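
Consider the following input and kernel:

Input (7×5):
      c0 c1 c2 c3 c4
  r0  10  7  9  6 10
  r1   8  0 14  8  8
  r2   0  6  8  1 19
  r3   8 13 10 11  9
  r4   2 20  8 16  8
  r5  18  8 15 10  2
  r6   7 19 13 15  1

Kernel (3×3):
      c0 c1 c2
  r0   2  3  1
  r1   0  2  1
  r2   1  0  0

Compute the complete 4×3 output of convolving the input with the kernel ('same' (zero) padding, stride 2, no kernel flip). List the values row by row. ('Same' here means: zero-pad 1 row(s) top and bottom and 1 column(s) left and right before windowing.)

Output[0,0]: The receptive field on the zero-padded input at this output position is [0 0 0 / 0 10 7 / 0 8 0]. Elementwise product with the kernel and sum: 0·2 + 0·3 + 0·1 + 10·2 + 7·1 + 0·1.
Output[0,1]: The receptive field on the zero-padded input at this output position is [0 0 0 / 7 9 6 / 0 14 8]. Elementwise product with the kernel and sum: 0·2 + 0·3 + 0·1 + 9·2 + 6·1 + 0·1.

27 24 28
30 80 89
61 107 75
95 112 28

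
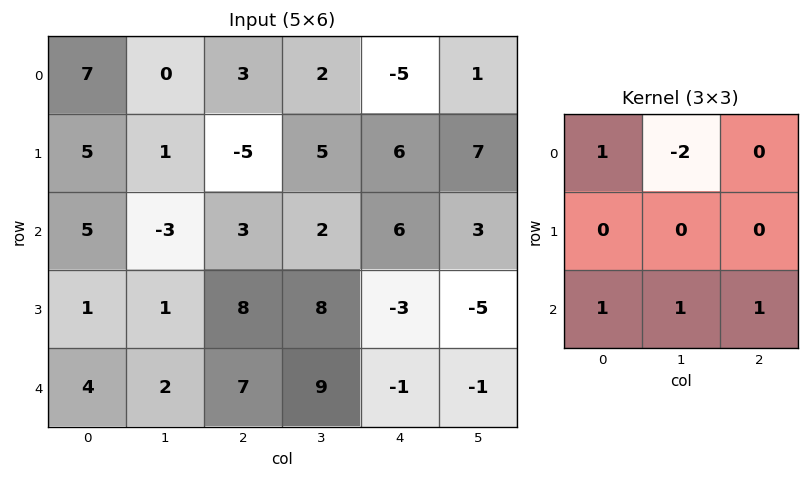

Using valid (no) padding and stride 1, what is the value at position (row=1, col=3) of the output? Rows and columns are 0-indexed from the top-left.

The receptive field on the input at this output position is [5 6 7 / 2 6 3 / 8 -3 -5]. Elementwise product with the kernel and sum: 5·1 + 6·-2 + 8·1 + -3·1 + -5·1.

-7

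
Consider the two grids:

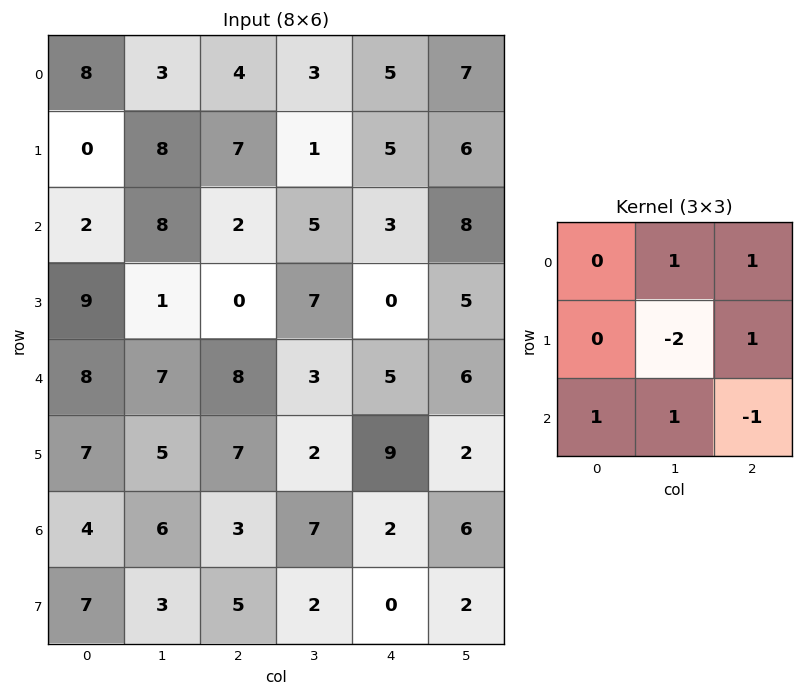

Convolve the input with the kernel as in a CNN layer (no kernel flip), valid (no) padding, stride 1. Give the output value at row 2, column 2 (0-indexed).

The receptive field on the input at this output position is [2 5 3 / 0 7 0 / 8 3 5]. Elementwise product with the kernel and sum: 5·1 + 3·1 + 7·-2 + 0·1 + 8·1 + 3·1 + 5·-1.

0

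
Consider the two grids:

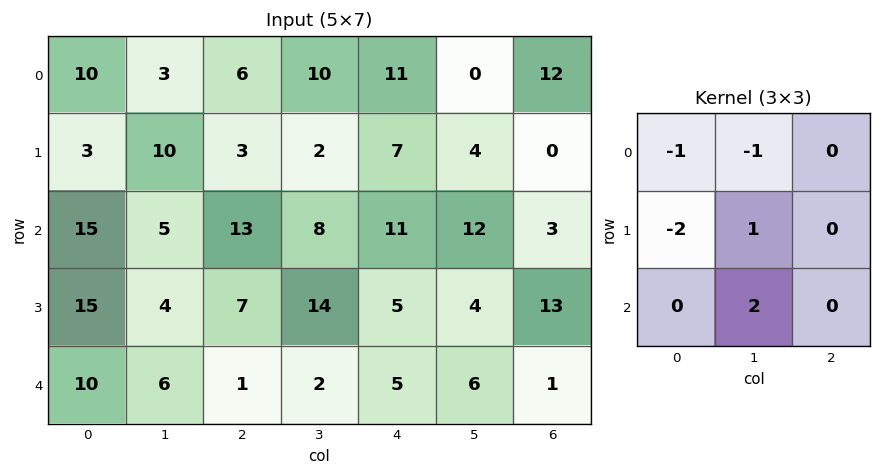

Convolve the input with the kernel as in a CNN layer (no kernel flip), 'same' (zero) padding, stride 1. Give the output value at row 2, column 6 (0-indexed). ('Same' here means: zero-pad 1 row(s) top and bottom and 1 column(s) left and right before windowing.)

The receptive field on the zero-padded input at this output position is [4 0 0 / 12 3 0 / 4 13 0]. Elementwise product with the kernel and sum: 4·-1 + 0·-1 + 12·-2 + 3·1 + 13·2.

1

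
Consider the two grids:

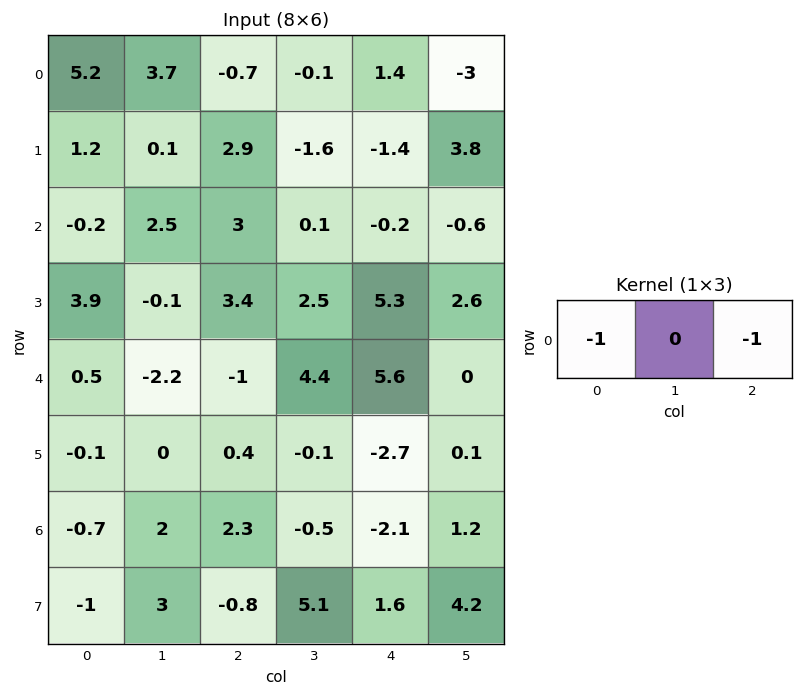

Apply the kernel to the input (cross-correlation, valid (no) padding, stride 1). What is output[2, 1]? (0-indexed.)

-2.6

The receptive field on the input at this output position is [2.5 3 0.1]. Elementwise product with the kernel and sum: 2.5·-1 + 0.1·-1.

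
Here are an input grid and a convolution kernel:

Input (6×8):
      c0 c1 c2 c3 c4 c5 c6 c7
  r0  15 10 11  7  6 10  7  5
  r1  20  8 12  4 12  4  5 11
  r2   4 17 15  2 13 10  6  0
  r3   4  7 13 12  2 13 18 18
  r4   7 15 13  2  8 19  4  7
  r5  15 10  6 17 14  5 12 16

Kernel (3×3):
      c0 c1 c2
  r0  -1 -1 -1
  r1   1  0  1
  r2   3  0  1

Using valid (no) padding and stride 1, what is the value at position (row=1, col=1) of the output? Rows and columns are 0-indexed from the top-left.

28

The receptive field on the input at this output position is [8 12 4 / 17 15 2 / 7 13 12]. Elementwise product with the kernel and sum: 8·-1 + 12·-1 + 4·-1 + 17·1 + 2·1 + 7·3 + 12·1.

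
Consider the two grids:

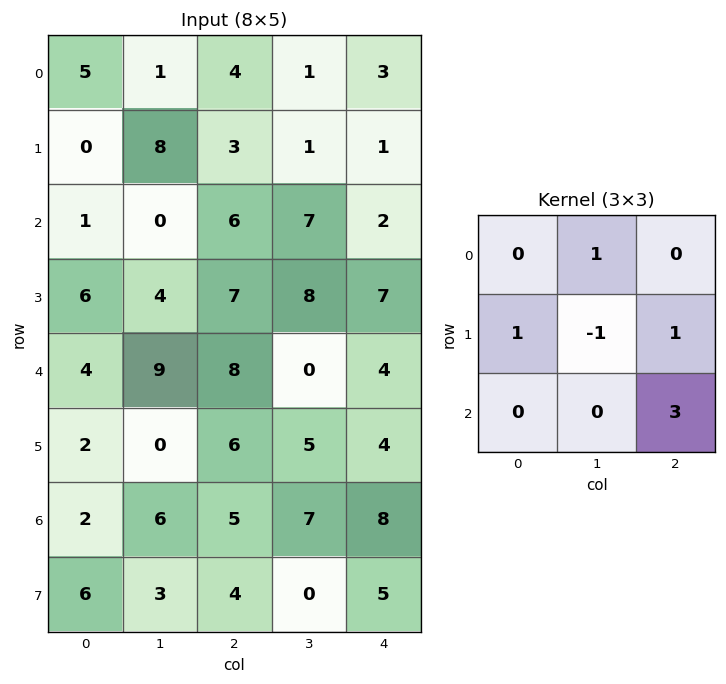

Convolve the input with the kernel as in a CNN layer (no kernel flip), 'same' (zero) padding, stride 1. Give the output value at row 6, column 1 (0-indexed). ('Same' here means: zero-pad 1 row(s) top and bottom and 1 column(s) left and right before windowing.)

13

The receptive field on the zero-padded input at this output position is [2 0 6 / 2 6 5 / 6 3 4]. Elementwise product with the kernel and sum: 0·1 + 2·1 + 6·-1 + 5·1 + 4·3.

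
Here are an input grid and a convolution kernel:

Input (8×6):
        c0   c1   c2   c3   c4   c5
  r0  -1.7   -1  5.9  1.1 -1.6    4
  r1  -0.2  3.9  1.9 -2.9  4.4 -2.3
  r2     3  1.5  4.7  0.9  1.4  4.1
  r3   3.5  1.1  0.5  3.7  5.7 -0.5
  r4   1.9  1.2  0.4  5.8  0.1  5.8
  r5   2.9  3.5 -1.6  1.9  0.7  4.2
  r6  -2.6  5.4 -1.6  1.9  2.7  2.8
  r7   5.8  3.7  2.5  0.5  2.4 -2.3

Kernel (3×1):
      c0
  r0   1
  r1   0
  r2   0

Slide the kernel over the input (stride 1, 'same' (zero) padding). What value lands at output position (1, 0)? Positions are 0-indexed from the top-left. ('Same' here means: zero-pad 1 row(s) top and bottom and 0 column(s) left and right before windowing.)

-1.7

The receptive field on the zero-padded input at this output position is [-1.7 / -0.2 / 3]. Elementwise product with the kernel and sum: -1.7·1.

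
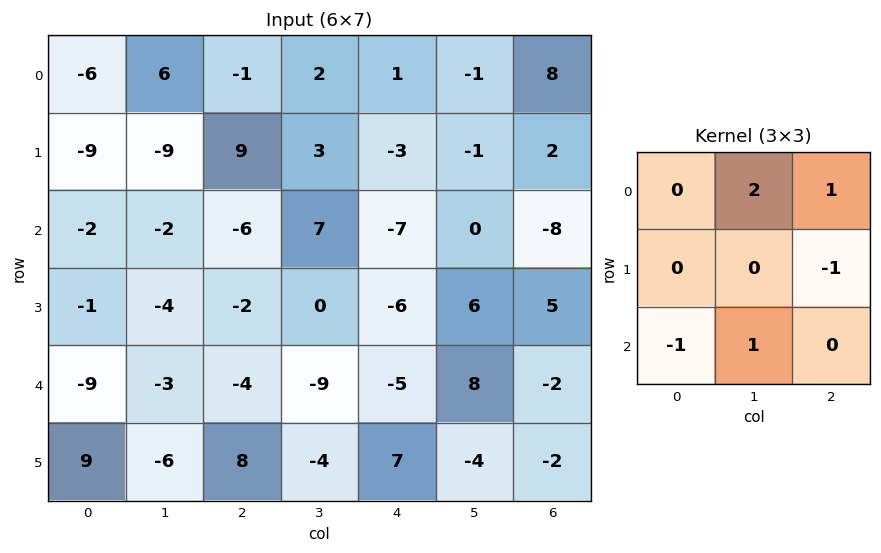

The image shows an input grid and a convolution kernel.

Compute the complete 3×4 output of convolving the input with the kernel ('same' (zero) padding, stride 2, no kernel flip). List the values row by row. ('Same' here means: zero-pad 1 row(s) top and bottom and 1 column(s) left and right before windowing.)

Output[0,0]: The receptive field on the zero-padded input at this output position is [0 0 0 / 0 -6 6 / 0 -9 -9]. Elementwise product with the kernel and sum: 0·2 + 0·1 + 6·-1 + 0·-1 + -9·1.
Output[0,1]: The receptive field on the zero-padded input at this output position is [0 0 0 / 6 -1 2 / -9 9 3]. Elementwise product with the kernel and sum: 0·2 + 0·1 + 2·-1 + -9·-1 + 9·1.

-15 16 -5 3
-26 16 -13 3
6 19 -3 12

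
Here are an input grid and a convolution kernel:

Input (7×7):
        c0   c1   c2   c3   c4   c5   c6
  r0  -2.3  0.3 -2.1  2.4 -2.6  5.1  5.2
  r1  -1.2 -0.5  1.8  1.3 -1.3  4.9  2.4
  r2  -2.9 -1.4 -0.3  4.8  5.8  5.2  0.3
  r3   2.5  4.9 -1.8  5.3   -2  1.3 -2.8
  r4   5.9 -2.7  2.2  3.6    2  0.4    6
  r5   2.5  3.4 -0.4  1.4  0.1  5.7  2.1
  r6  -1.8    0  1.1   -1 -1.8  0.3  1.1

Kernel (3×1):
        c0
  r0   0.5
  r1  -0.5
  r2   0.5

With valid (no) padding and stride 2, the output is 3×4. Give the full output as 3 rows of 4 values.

-2 -2.1 2.25 1.55
0.25 1.85 4.9 4.55
0.8 1.85 0.05 2.5

Output[0,0]: The receptive field on the input at this output position is [-2.3 / -1.2 / -2.9]. Elementwise product with the kernel and sum: -2.3·0.5 + -1.2·-0.5 + -2.9·0.5.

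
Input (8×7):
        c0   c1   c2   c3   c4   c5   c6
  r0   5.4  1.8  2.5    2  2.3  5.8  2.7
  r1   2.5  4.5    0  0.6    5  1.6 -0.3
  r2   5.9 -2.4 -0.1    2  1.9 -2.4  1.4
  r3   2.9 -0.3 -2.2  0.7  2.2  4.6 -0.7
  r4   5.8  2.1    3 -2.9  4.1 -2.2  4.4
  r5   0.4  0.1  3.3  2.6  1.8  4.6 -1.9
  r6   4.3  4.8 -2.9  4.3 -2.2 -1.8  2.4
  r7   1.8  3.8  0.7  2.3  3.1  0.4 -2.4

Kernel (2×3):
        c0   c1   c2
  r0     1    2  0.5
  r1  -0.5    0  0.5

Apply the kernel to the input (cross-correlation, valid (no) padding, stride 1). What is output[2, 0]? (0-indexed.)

-1.5

The receptive field on the input at this output position is [5.9 -2.4 -0.1 / 2.9 -0.3 -2.2]. Elementwise product with the kernel and sum: 5.9·1 + -2.4·2 + -0.1·0.5 + 2.9·-0.5 + -2.2·0.5.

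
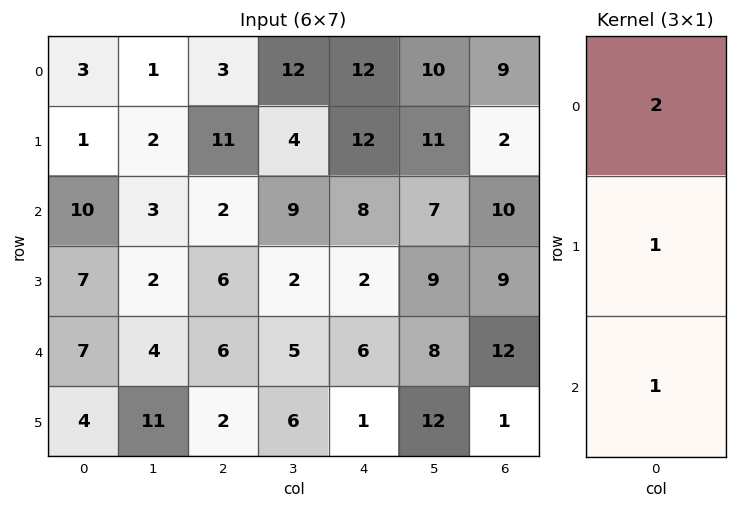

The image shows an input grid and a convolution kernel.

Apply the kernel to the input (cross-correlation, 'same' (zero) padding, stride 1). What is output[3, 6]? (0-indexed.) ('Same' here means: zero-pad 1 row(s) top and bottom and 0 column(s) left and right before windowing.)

41

The receptive field on the zero-padded input at this output position is [10 / 9 / 12]. Elementwise product with the kernel and sum: 10·2 + 9·1 + 12·1.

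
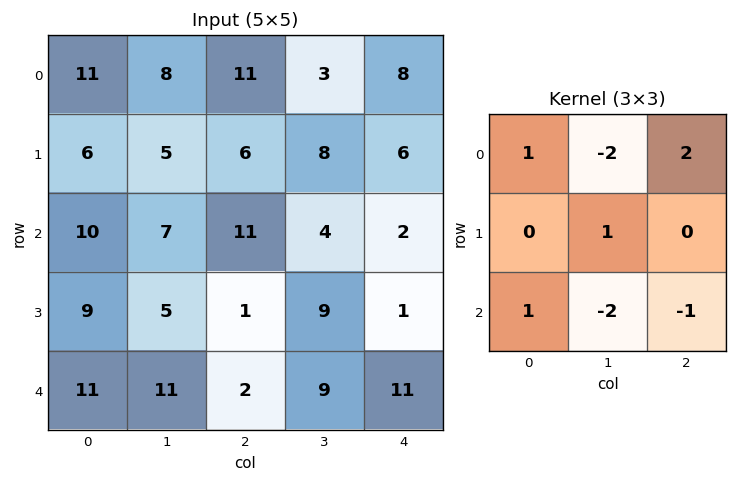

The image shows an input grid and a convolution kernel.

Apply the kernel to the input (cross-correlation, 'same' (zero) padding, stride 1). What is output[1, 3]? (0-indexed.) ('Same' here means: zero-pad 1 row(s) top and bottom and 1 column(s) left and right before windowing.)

30

The receptive field on the zero-padded input at this output position is [11 3 8 / 6 8 6 / 11 4 2]. Elementwise product with the kernel and sum: 11·1 + 3·-2 + 8·2 + 8·1 + 11·1 + 4·-2 + 2·-1.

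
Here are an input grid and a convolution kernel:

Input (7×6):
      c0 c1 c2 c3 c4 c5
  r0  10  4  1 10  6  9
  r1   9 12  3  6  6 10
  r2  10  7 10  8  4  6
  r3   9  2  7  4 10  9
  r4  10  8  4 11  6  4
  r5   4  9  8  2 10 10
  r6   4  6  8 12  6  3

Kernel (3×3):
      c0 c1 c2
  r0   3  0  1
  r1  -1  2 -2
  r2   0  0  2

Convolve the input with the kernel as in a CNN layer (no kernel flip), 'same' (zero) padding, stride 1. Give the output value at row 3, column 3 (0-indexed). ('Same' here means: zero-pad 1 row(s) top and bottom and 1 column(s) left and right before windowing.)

The receptive field on the zero-padded input at this output position is [10 8 4 / 7 4 10 / 4 11 6]. Elementwise product with the kernel and sum: 10·3 + 4·1 + 7·-1 + 4·2 + 10·-2 + 6·2.

27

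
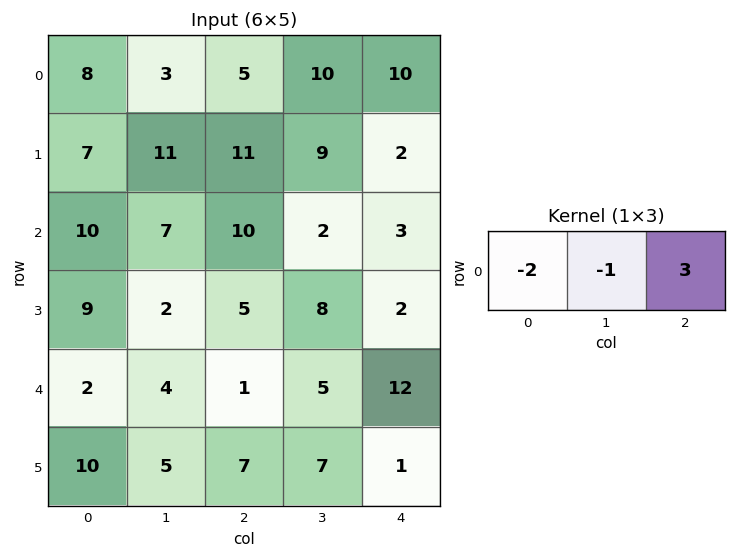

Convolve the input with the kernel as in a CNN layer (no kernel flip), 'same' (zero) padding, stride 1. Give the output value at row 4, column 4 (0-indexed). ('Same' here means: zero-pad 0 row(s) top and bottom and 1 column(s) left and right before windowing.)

The receptive field on the zero-padded input at this output position is [5 12 0]. Elementwise product with the kernel and sum: 5·-2 + 12·-1 + 0·3.

-22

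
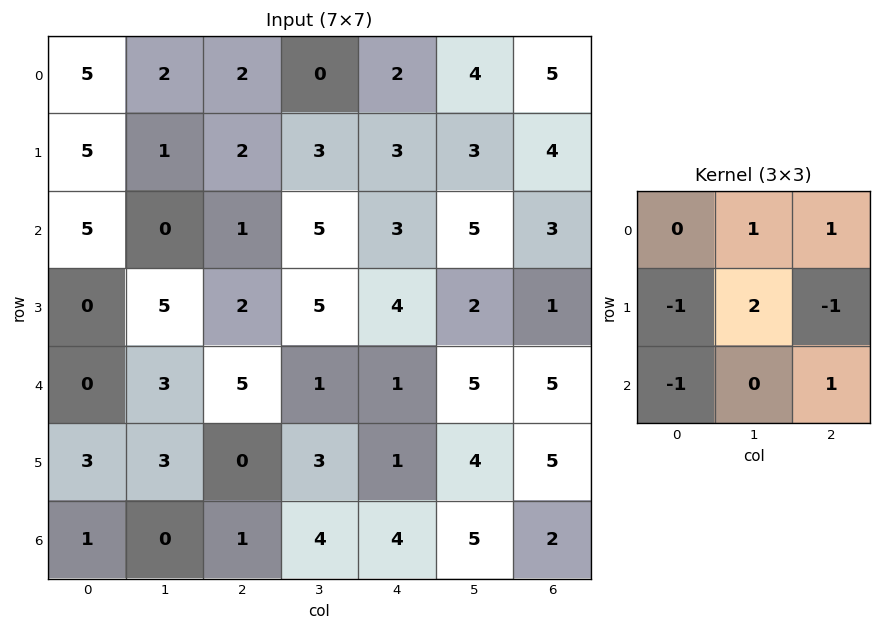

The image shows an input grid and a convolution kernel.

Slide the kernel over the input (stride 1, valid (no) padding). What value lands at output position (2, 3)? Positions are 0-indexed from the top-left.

The receptive field on the input at this output position is [5 3 5 / 5 4 2 / 1 1 5]. Elementwise product with the kernel and sum: 3·1 + 5·1 + 5·-1 + 4·2 + 2·-1 + 1·-1 + 5·1.

13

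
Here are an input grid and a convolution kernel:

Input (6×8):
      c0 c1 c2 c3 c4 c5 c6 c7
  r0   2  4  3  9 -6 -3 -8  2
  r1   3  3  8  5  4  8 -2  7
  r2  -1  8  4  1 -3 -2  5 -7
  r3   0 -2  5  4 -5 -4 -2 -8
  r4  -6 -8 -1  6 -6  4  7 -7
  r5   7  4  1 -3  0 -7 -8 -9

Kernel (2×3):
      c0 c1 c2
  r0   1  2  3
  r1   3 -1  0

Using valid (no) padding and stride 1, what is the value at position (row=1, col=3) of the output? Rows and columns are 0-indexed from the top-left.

The receptive field on the input at this output position is [5 4 8 / 1 -3 -2]. Elementwise product with the kernel and sum: 5·1 + 4·2 + 8·3 + 1·3 + -3·-1.

43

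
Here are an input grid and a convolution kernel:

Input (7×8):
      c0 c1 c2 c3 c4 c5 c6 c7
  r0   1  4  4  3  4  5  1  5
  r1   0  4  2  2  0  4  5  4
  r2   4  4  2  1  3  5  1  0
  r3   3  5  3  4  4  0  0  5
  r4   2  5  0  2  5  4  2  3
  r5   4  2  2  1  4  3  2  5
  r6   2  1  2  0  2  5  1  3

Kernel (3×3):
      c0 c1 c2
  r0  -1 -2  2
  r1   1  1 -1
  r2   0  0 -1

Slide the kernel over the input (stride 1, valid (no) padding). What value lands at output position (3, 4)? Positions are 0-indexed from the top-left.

1

The receptive field on the input at this output position is [4 0 0 / 5 4 2 / 4 3 2]. Elementwise product with the kernel and sum: 4·-1 + 0·-2 + 0·2 + 5·1 + 4·1 + 2·-1 + 2·-1.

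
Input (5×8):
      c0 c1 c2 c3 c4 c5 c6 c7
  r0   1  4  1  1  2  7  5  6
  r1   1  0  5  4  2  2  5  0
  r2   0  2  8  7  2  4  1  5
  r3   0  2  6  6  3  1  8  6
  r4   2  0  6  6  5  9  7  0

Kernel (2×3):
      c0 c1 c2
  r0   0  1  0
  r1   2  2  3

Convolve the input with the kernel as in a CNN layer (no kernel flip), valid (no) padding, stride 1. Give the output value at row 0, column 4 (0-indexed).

The receptive field on the input at this output position is [2 7 5 / 2 2 5]. Elementwise product with the kernel and sum: 7·1 + 2·2 + 2·2 + 5·3.

30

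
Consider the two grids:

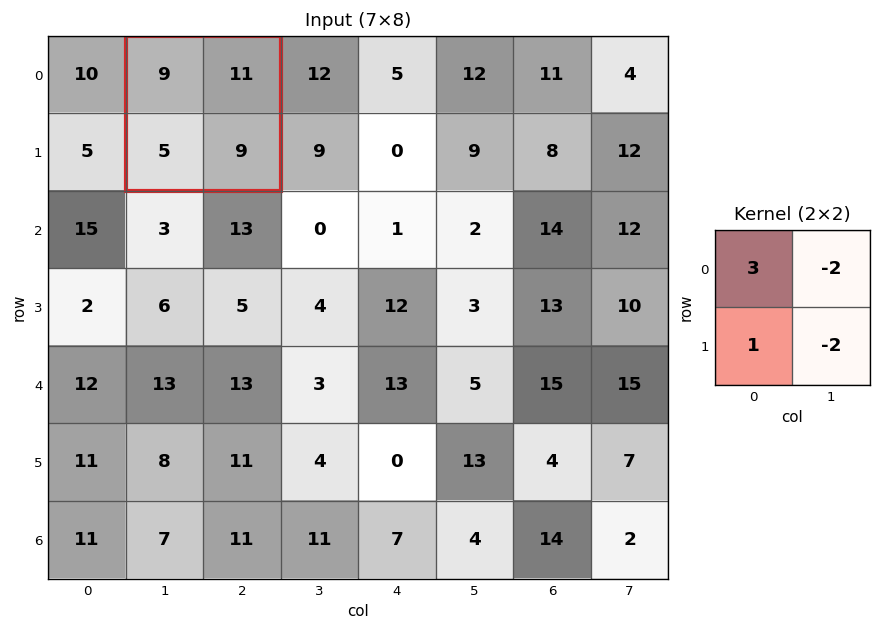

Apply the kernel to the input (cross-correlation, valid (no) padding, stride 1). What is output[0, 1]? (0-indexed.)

-8

The receptive field on the input at this output position is [9 11 / 5 9]. Elementwise product with the kernel and sum: 9·3 + 11·-2 + 5·1 + 9·-2.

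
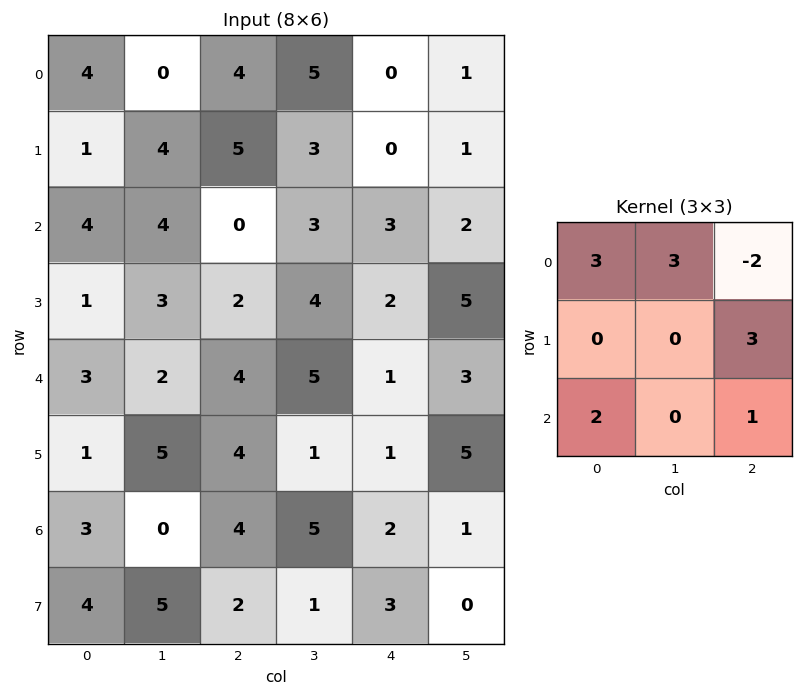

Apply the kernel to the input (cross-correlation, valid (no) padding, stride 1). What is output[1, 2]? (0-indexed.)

39

The receptive field on the input at this output position is [5 3 0 / 0 3 3 / 2 4 2]. Elementwise product with the kernel and sum: 5·3 + 3·3 + 0·-2 + 3·3 + 2·2 + 2·1.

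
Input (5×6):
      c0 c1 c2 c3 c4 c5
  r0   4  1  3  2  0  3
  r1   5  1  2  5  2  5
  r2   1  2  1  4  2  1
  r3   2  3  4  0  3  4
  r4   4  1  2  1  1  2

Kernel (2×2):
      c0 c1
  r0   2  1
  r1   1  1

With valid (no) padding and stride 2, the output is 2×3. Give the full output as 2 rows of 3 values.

15 15 10
9 10 12

Output[0,0]: The receptive field on the input at this output position is [4 1 / 5 1]. Elementwise product with the kernel and sum: 4·2 + 1·1 + 5·1 + 1·1.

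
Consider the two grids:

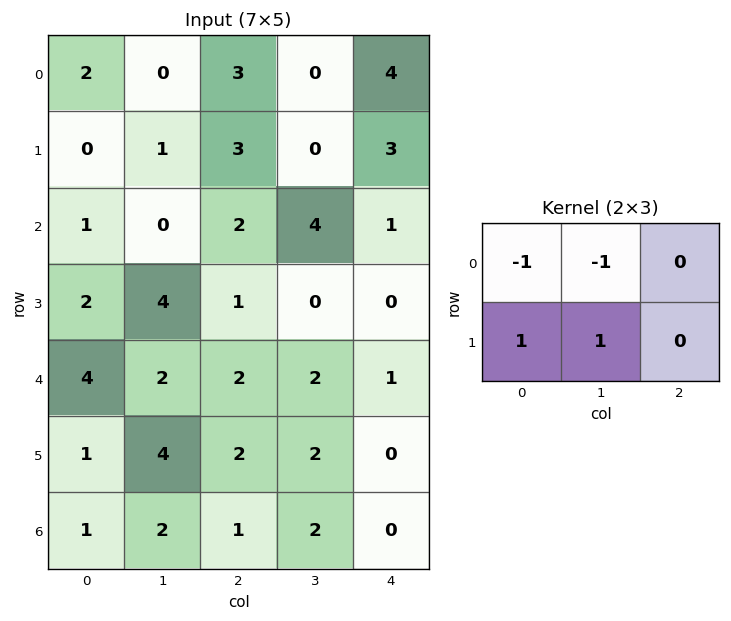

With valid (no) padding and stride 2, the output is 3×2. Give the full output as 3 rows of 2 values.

-1 0
5 -5
-1 0

Output[0,0]: The receptive field on the input at this output position is [2 0 3 / 0 1 3]. Elementwise product with the kernel and sum: 2·-1 + 0·-1 + 0·1 + 1·1.
Output[0,1]: The receptive field on the input at this output position is [3 0 4 / 3 0 3]. Elementwise product with the kernel and sum: 3·-1 + 0·-1 + 3·1 + 0·1.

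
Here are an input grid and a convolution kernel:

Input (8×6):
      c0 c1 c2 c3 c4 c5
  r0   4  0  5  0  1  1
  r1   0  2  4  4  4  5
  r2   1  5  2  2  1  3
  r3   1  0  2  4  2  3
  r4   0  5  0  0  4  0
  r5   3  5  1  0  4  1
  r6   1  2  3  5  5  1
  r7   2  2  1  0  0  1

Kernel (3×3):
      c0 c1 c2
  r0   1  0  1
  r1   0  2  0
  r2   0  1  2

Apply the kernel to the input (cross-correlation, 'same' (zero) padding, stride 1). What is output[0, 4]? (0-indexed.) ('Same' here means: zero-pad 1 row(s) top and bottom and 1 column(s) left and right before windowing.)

The receptive field on the zero-padded input at this output position is [0 0 0 / 0 1 1 / 4 4 5]. Elementwise product with the kernel and sum: 0·1 + 0·1 + 1·2 + 4·1 + 5·2.

16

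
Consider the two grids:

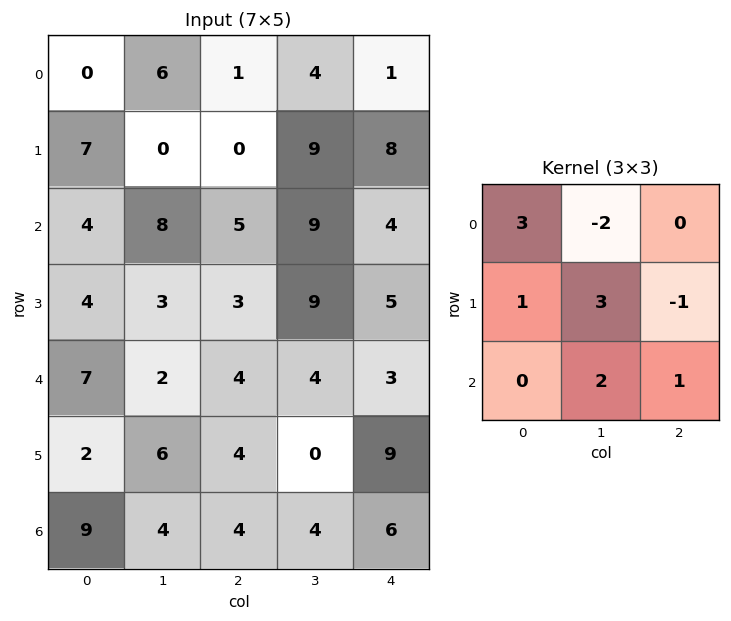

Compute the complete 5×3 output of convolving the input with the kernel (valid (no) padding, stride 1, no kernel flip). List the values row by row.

Output[0,0]: The receptive field on the input at this output position is [0 6 1 / 7 0 0 / 4 8 5]. Elementwise product with the kernel and sum: 0·3 + 6·-2 + 7·1 + 0·3 + 0·-1 + 8·2 + 5·1.
Output[0,1]: The receptive field on the input at this output position is [6 1 4 / 0 0 9 / 8 5 9]. Elementwise product with the kernel and sum: 6·3 + 1·-2 + 0·1 + 0·3 + 9·-1 + 5·2 + 9·1.

16 26 36
53 29 33
14 29 33
31 21 13
45 28 13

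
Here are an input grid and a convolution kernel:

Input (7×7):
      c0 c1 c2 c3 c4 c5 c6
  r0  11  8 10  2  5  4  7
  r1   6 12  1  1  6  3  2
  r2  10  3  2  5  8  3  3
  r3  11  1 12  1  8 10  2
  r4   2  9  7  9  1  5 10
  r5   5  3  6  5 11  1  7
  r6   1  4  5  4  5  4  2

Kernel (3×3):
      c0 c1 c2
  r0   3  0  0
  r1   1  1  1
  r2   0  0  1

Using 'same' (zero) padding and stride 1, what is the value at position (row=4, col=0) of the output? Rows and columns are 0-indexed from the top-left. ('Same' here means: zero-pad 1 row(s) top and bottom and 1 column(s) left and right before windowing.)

14

The receptive field on the zero-padded input at this output position is [0 11 1 / 0 2 9 / 0 5 3]. Elementwise product with the kernel and sum: 0·3 + 0·1 + 2·1 + 9·1 + 3·1.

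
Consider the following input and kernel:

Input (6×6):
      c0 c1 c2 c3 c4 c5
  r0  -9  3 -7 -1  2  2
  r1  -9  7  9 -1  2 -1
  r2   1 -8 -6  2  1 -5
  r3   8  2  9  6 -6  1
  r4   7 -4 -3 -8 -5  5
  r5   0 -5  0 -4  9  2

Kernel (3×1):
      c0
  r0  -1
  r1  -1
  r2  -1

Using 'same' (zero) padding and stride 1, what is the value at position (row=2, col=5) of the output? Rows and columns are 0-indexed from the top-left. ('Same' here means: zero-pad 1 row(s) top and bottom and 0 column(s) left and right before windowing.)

The receptive field on the zero-padded input at this output position is [-1 / -5 / 1]. Elementwise product with the kernel and sum: -1·-1 + -5·-1 + 1·-1.

5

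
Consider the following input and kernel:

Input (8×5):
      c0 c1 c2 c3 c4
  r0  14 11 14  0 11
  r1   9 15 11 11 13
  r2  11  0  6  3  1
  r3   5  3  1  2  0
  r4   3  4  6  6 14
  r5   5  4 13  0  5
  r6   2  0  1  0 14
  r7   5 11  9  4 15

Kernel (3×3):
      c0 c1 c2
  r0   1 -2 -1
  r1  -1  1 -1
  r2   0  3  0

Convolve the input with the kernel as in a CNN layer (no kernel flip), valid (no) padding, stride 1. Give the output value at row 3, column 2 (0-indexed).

-17

The receptive field on the input at this output position is [1 2 0 / 6 6 14 / 13 0 5]. Elementwise product with the kernel and sum: 1·1 + 2·-2 + 0·-1 + 6·-1 + 6·1 + 14·-1 + 0·3.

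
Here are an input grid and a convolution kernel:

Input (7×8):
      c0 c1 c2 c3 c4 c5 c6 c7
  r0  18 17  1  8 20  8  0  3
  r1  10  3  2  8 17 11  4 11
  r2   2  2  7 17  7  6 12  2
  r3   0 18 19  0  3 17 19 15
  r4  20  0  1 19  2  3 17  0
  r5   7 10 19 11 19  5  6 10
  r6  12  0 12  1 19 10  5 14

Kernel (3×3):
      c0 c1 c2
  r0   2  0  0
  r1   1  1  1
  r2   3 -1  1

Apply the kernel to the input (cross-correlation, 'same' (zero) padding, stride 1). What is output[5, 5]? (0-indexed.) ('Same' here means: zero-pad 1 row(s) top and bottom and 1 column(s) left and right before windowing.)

86

The receptive field on the zero-padded input at this output position is [2 3 17 / 19 5 6 / 19 10 5]. Elementwise product with the kernel and sum: 2·2 + 19·1 + 5·1 + 6·1 + 19·3 + 10·-1 + 5·1.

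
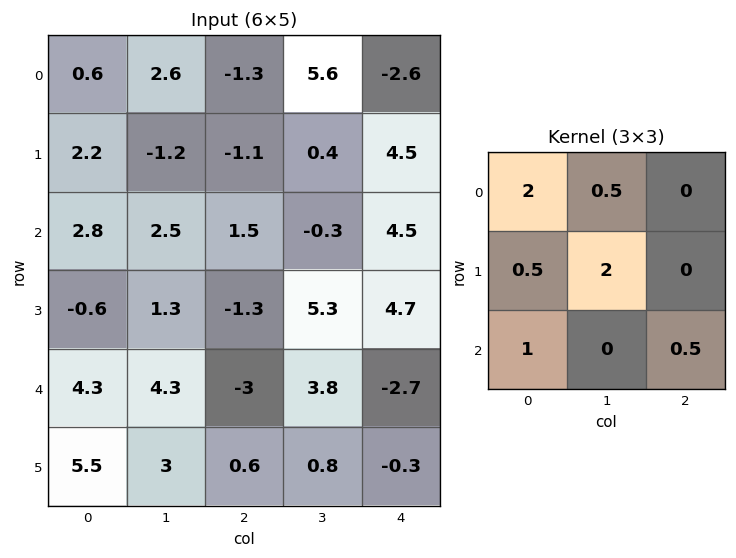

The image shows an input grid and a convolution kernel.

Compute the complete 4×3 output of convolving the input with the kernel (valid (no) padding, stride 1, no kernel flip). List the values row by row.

Output[0,0]: The receptive field on the input at this output position is [0.6 2.6 -1.3 / 2.2 -1.2 -1.1 / 2.8 2.5 1.5]. Elementwise product with the kernel and sum: 0.6·2 + 2.6·0.5 + 2.2·0.5 + -1.2·2 + 2.8·1 + 1.5·0.5.
Output[0,1]: The receptive field on the input at this output position is [2.6 -1.3 5.6 / -1.2 -1.1 0.4 / 2.5 1.5 -0.3]. Elementwise product with the kernel and sum: 2.6·2 + -1.3·0.5 + -1.2·0.5 + -1.1·2 + 2.5·1 + -0.3·0.5.

4.75 4.1 4.2
8.95 5.25 -0.8
11.95 10 8.45
16 1.5 6.6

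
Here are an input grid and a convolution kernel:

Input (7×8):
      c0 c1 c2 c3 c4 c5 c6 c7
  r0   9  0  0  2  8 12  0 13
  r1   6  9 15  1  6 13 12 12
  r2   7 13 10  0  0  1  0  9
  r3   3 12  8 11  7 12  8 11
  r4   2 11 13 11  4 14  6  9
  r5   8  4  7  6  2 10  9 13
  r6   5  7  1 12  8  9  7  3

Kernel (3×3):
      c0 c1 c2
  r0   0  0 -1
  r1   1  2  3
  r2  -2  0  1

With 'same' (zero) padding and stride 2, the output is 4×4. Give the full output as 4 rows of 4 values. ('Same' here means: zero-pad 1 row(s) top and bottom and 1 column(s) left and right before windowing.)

Output[0,0]: The receptive field on the zero-padded input at this output position is [0 0 0 / 0 9 0 / 0 6 9]. Elementwise product with the kernel and sum: 0·-1 + 0·1 + 9·2 + 0·3 + 0·-2 + 9·1.

27 -11 65 37
56 19 -20 3
29 57 47 35
27 39 45 19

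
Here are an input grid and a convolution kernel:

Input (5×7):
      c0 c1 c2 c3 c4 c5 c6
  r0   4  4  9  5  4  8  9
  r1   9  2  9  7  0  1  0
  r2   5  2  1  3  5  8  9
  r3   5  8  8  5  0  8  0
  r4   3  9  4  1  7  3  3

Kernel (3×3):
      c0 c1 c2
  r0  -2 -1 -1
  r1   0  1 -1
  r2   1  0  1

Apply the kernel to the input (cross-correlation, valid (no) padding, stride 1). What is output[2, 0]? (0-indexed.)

The receptive field on the input at this output position is [5 2 1 / 5 8 8 / 3 9 4]. Elementwise product with the kernel and sum: 5·-2 + 2·-1 + 1·-1 + 8·1 + 8·-1 + 3·1 + 4·1.

-6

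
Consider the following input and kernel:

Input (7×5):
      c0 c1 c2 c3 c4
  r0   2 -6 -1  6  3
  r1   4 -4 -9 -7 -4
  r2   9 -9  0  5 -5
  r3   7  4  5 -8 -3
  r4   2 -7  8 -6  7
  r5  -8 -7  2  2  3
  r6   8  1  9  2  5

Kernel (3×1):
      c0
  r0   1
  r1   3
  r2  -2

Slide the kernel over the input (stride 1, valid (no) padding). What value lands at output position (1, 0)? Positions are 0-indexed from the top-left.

The receptive field on the input at this output position is [4 / 9 / 7]. Elementwise product with the kernel and sum: 4·1 + 9·3 + 7·-2.

17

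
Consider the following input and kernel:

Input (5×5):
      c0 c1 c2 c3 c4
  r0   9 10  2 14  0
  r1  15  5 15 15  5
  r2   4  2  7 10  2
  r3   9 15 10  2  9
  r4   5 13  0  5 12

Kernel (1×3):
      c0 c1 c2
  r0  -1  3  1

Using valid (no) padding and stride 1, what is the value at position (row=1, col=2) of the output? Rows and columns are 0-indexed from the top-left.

35

The receptive field on the input at this output position is [15 15 5]. Elementwise product with the kernel and sum: 15·-1 + 15·3 + 5·1.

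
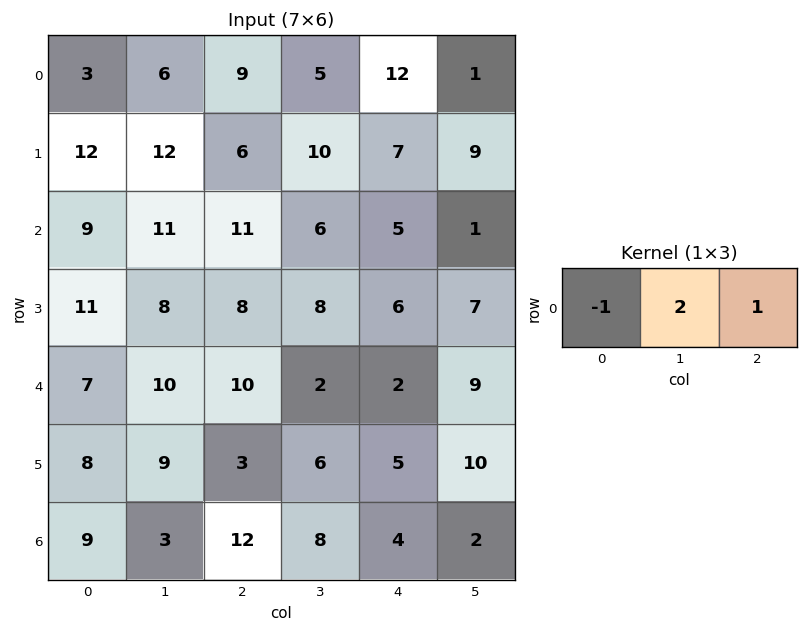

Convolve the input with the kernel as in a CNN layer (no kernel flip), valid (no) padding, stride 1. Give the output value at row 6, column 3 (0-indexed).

The receptive field on the input at this output position is [8 4 2]. Elementwise product with the kernel and sum: 8·-1 + 4·2 + 2·1.

2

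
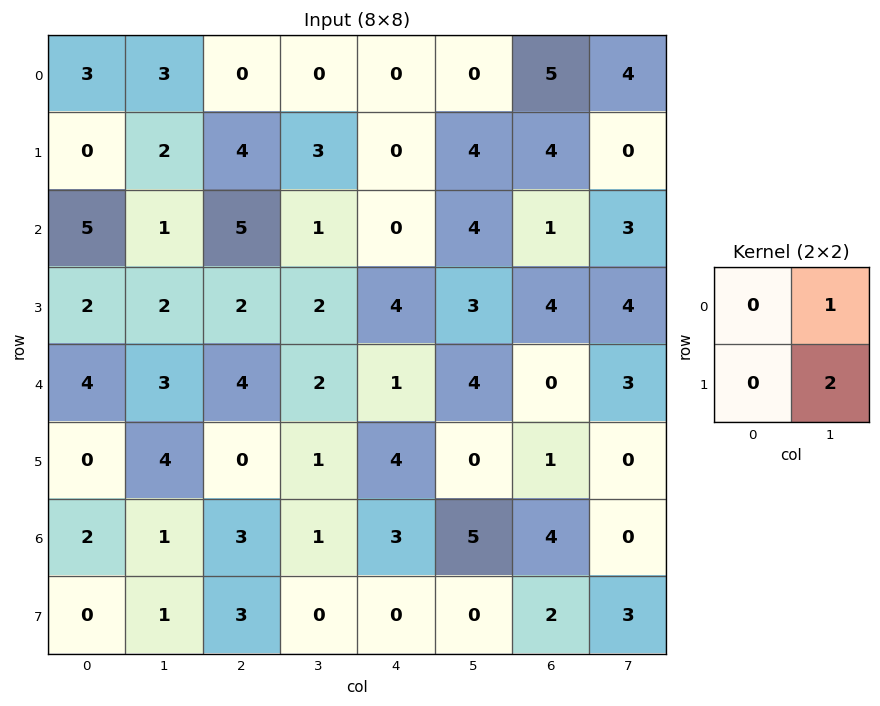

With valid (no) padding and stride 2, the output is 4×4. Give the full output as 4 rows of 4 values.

Output[0,0]: The receptive field on the input at this output position is [3 3 / 0 2]. Elementwise product with the kernel and sum: 3·1 + 2·2.
Output[0,1]: The receptive field on the input at this output position is [0 0 / 4 3]. Elementwise product with the kernel and sum: 0·1 + 3·2.

7 6 8 4
5 5 10 11
11 4 4 3
3 1 5 6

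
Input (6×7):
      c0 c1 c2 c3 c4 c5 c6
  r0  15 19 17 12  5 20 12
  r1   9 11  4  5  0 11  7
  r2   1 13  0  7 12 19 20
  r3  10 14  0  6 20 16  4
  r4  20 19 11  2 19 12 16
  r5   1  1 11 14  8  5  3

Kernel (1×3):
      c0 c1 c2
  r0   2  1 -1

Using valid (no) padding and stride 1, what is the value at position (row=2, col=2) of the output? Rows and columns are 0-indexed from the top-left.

-5

The receptive field on the input at this output position is [0 7 12]. Elementwise product with the kernel and sum: 0·2 + 7·1 + 12·-1.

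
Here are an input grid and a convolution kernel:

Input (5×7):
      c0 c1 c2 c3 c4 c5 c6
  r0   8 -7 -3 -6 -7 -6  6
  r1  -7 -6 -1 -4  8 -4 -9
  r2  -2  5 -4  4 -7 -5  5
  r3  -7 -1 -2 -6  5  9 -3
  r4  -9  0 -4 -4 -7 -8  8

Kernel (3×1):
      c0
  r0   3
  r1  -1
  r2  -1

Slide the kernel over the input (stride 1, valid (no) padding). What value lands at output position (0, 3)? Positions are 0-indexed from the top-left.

-18

The receptive field on the input at this output position is [-6 / -4 / 4]. Elementwise product with the kernel and sum: -6·3 + -4·-1 + 4·-1.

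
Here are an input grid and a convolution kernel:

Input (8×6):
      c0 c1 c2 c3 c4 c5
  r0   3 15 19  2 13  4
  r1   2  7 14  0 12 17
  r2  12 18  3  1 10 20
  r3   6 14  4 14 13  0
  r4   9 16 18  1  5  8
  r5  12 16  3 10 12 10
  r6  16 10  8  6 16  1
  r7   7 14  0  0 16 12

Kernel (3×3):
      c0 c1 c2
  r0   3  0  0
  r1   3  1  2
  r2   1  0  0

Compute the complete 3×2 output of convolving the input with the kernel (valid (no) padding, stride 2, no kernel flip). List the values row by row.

62 126
85 79
101 105

Output[0,0]: The receptive field on the input at this output position is [3 15 19 / 2 7 14 / 12 18 3]. Elementwise product with the kernel and sum: 3·3 + 2·3 + 7·1 + 14·2 + 12·1.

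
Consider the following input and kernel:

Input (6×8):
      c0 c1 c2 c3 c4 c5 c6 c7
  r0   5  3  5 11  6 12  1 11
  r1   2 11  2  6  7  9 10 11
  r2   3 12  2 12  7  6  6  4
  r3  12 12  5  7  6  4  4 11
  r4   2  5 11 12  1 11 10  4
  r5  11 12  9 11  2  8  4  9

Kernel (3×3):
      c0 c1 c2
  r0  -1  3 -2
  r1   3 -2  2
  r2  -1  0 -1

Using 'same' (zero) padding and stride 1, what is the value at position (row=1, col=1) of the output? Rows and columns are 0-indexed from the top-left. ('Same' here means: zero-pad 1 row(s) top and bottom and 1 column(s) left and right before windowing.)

-23

The receptive field on the zero-padded input at this output position is [5 3 5 / 2 11 2 / 3 12 2]. Elementwise product with the kernel and sum: 5·-1 + 3·3 + 5·-2 + 2·3 + 11·-2 + 2·2 + 3·-1 + 2·-1.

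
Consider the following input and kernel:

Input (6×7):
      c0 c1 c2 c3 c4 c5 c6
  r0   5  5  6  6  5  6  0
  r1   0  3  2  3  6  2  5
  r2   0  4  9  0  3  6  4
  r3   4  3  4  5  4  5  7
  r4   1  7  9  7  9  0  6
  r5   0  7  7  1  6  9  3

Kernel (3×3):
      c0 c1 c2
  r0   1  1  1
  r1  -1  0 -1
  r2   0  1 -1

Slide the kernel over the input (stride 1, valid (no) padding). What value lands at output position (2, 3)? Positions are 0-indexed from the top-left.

8

The receptive field on the input at this output position is [0 3 6 / 5 4 5 / 7 9 0]. Elementwise product with the kernel and sum: 0·1 + 3·1 + 6·1 + 5·-1 + 5·-1 + 9·1 + 0·-1.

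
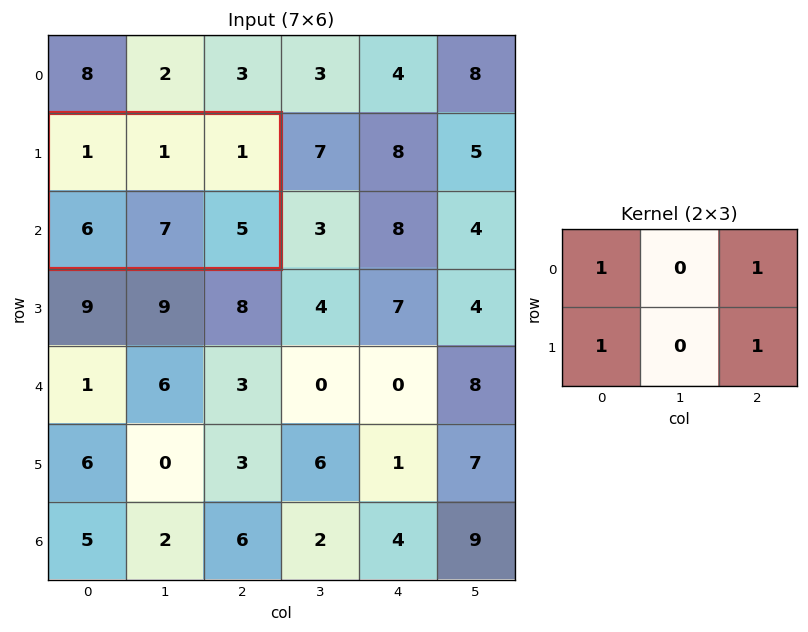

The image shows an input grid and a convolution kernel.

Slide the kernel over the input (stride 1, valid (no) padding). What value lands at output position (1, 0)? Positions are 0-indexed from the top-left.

The receptive field on the input at this output position is [1 1 1 / 6 7 5]. Elementwise product with the kernel and sum: 1·1 + 1·1 + 6·1 + 5·1.

13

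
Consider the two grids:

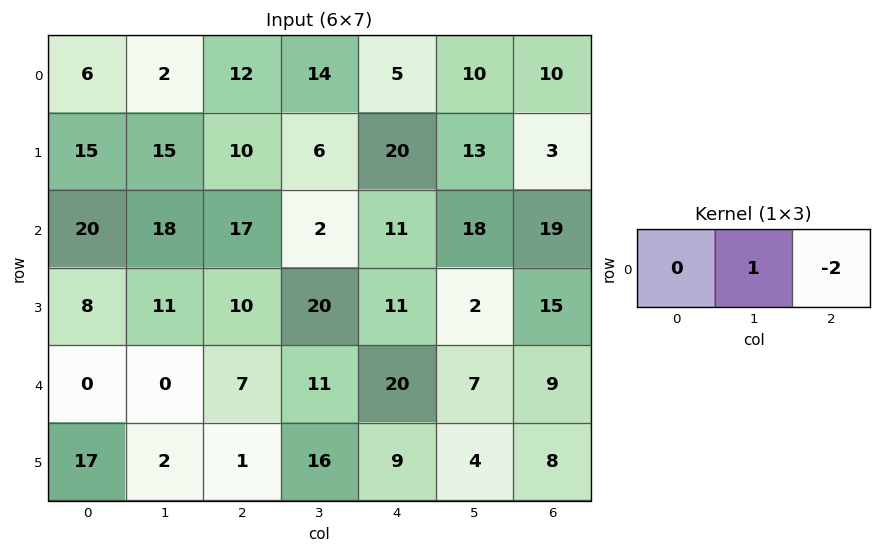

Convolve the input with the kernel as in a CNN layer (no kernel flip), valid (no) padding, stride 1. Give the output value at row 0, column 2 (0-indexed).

The receptive field on the input at this output position is [12 14 5]. Elementwise product with the kernel and sum: 14·1 + 5·-2.

4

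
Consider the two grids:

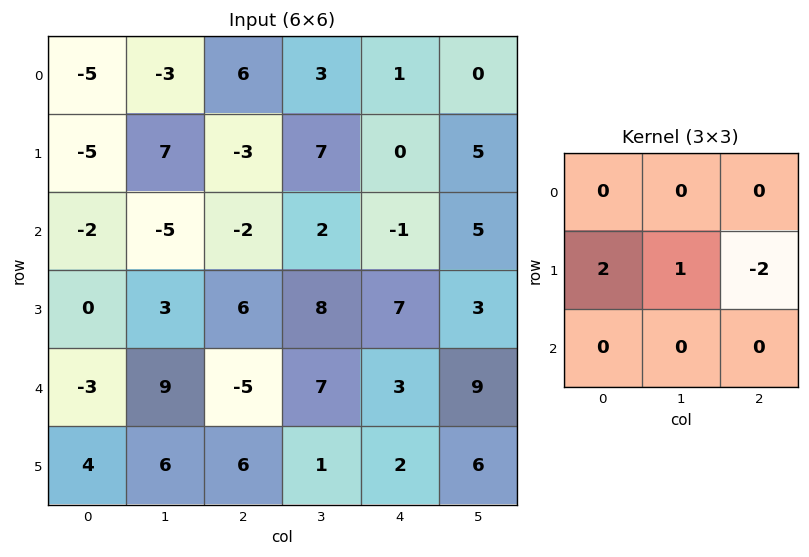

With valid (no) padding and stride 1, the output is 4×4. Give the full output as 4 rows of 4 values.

3 -3 1 4
-5 -16 0 -7
-9 -4 6 17
13 -1 -9 -1

Output[0,0]: The receptive field on the input at this output position is [-5 -3 6 / -5 7 -3 / -2 -5 -2]. Elementwise product with the kernel and sum: -5·2 + 7·1 + -3·-2.
Output[0,1]: The receptive field on the input at this output position is [-3 6 3 / 7 -3 7 / -5 -2 2]. Elementwise product with the kernel and sum: 7·2 + -3·1 + 7·-2.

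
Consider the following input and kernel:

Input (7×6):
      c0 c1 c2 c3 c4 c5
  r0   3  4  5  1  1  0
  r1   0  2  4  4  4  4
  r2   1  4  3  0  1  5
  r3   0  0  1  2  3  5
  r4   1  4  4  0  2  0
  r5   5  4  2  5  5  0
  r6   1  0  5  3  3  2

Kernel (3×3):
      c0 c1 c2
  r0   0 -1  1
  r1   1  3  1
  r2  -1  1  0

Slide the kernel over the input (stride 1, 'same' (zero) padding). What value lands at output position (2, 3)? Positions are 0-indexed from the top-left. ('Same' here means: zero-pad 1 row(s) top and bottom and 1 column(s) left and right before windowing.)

5

The receptive field on the zero-padded input at this output position is [4 4 4 / 3 0 1 / 1 2 3]. Elementwise product with the kernel and sum: 4·-1 + 4·1 + 3·1 + 0·3 + 1·1 + 1·-1 + 2·1.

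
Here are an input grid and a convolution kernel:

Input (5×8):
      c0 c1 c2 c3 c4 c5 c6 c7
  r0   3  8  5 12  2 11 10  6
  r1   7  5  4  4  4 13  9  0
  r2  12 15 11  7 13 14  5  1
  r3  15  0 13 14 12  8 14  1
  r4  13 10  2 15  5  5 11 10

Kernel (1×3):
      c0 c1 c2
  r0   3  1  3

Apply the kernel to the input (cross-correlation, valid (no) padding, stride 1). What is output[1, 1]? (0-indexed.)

31

The receptive field on the input at this output position is [5 4 4]. Elementwise product with the kernel and sum: 5·3 + 4·1 + 4·3.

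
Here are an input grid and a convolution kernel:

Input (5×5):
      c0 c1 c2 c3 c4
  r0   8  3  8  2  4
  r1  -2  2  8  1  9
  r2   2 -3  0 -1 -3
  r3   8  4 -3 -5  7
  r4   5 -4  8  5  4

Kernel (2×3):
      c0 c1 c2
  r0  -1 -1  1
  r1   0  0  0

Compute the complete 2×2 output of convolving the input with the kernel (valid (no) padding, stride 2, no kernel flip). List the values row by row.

-3 -6
1 -2

Output[0,0]: The receptive field on the input at this output position is [8 3 8 / -2 2 8]. Elementwise product with the kernel and sum: 8·-1 + 3·-1 + 8·1.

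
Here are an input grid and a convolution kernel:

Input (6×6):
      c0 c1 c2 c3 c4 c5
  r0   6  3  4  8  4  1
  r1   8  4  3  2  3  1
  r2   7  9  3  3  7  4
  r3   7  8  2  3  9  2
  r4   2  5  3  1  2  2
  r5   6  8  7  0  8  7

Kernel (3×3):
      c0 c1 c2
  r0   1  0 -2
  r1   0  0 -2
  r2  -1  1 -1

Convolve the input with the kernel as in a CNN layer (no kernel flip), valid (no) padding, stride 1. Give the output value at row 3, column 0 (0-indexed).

-8

The receptive field on the input at this output position is [7 8 2 / 2 5 3 / 6 8 7]. Elementwise product with the kernel and sum: 7·1 + 2·-2 + 3·-2 + 6·-1 + 8·1 + 7·-1.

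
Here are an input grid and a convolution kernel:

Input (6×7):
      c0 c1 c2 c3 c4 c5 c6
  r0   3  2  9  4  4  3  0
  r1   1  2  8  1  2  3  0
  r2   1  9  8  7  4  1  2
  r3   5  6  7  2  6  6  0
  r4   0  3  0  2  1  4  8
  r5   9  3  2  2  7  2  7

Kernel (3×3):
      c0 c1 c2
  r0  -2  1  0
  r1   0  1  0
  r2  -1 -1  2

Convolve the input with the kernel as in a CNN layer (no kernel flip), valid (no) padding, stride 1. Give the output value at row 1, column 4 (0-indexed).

-12

The receptive field on the input at this output position is [2 3 0 / 4 1 2 / 6 6 0]. Elementwise product with the kernel and sum: 2·-2 + 3·1 + 1·1 + 6·-1 + 6·-1 + 0·2.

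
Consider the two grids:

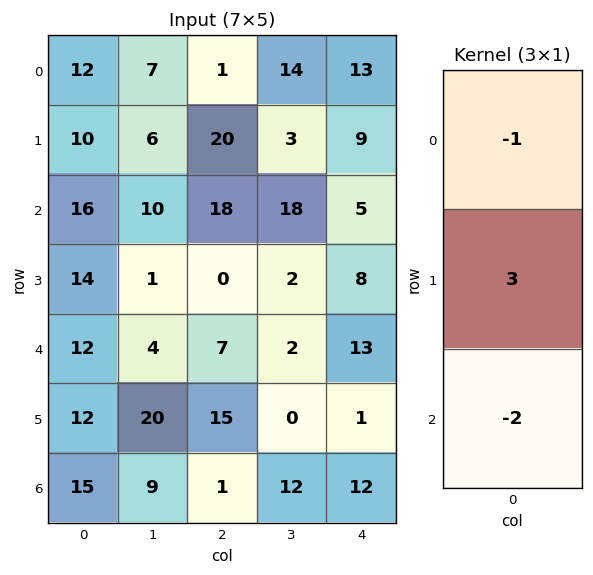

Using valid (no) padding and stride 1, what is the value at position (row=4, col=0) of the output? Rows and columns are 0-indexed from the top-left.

The receptive field on the input at this output position is [12 / 12 / 15]. Elementwise product with the kernel and sum: 12·-1 + 12·3 + 15·-2.

-6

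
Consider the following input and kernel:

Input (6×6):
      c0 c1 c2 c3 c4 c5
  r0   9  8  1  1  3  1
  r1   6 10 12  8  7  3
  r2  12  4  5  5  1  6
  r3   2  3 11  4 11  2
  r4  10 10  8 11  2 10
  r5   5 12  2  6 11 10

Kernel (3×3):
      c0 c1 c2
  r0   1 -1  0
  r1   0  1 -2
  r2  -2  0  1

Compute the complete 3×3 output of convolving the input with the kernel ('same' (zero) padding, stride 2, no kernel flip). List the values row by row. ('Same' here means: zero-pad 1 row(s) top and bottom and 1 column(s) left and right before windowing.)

Output[0,0]: The receptive field on the zero-padded input at this output position is [0 0 0 / 0 9 8 / 0 6 10]. Elementwise product with the kernel and sum: 0·1 + 0·-1 + 9·1 + 8·-2 + 0·-2 + 10·1.

3 -13 -12
1 -9 -16
0 -40 -27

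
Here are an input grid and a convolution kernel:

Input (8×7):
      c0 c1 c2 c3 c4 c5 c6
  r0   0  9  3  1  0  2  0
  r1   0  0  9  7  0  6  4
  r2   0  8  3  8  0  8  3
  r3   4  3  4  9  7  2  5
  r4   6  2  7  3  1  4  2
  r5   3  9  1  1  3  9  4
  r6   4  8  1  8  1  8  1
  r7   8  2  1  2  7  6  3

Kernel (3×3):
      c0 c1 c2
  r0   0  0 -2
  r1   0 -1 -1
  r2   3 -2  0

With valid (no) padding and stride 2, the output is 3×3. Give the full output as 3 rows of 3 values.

Output[0,0]: The receptive field on the input at this output position is [0 9 3 / 0 0 9 / 0 8 3]. Elementwise product with the kernel and sum: 3·-2 + 0·-1 + 9·-1 + 0·3 + 8·-2.

-31 -14 -26
1 -1 -18
-28 -19 -30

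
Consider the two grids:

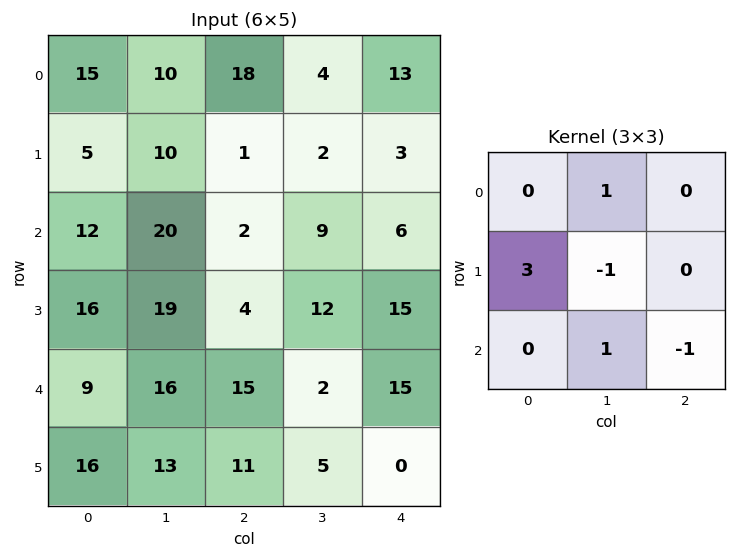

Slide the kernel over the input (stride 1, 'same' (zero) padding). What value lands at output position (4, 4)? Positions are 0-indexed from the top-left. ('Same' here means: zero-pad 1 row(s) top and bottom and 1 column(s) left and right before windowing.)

6

The receptive field on the zero-padded input at this output position is [12 15 0 / 2 15 0 / 5 0 0]. Elementwise product with the kernel and sum: 15·1 + 2·3 + 15·-1 + 0·1 + 0·-1.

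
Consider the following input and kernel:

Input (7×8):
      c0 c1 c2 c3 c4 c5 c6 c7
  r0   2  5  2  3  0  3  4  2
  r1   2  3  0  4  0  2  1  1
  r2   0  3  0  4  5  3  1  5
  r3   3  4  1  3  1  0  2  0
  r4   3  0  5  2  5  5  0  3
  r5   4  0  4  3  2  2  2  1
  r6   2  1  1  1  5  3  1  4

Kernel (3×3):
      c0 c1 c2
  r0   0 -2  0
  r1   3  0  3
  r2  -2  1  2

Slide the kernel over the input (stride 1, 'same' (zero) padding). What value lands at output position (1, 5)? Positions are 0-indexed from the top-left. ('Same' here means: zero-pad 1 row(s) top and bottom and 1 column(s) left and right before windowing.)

The receptive field on the zero-padded input at this output position is [0 3 4 / 0 2 1 / 5 3 1]. Elementwise product with the kernel and sum: 3·-2 + 0·3 + 1·3 + 5·-2 + 3·1 + 1·2.

-8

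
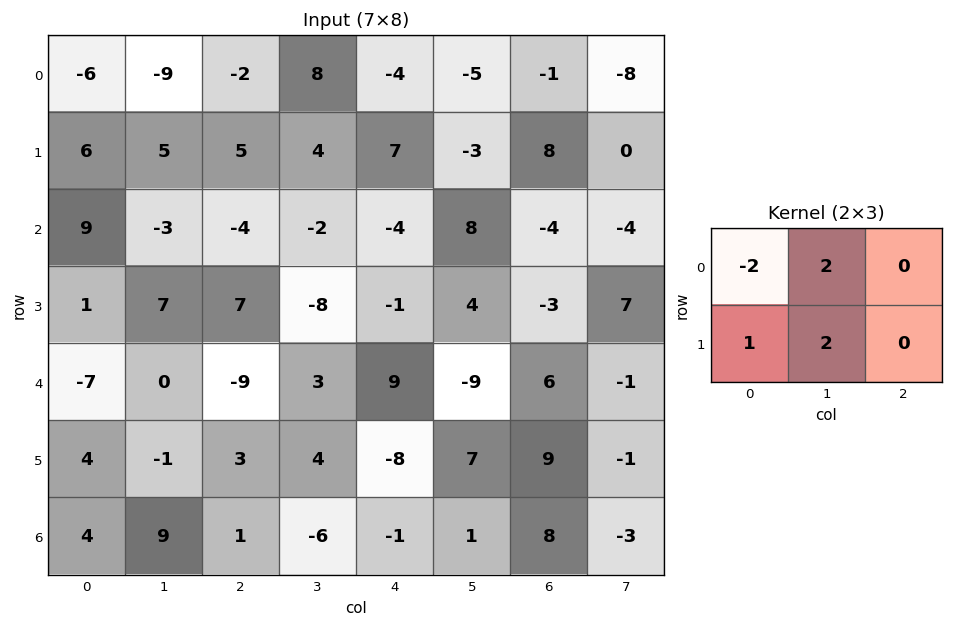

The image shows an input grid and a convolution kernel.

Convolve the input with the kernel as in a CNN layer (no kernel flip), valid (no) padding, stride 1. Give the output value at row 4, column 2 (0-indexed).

35

The receptive field on the input at this output position is [-9 3 9 / 3 4 -8]. Elementwise product with the kernel and sum: -9·-2 + 3·2 + 3·1 + 4·2.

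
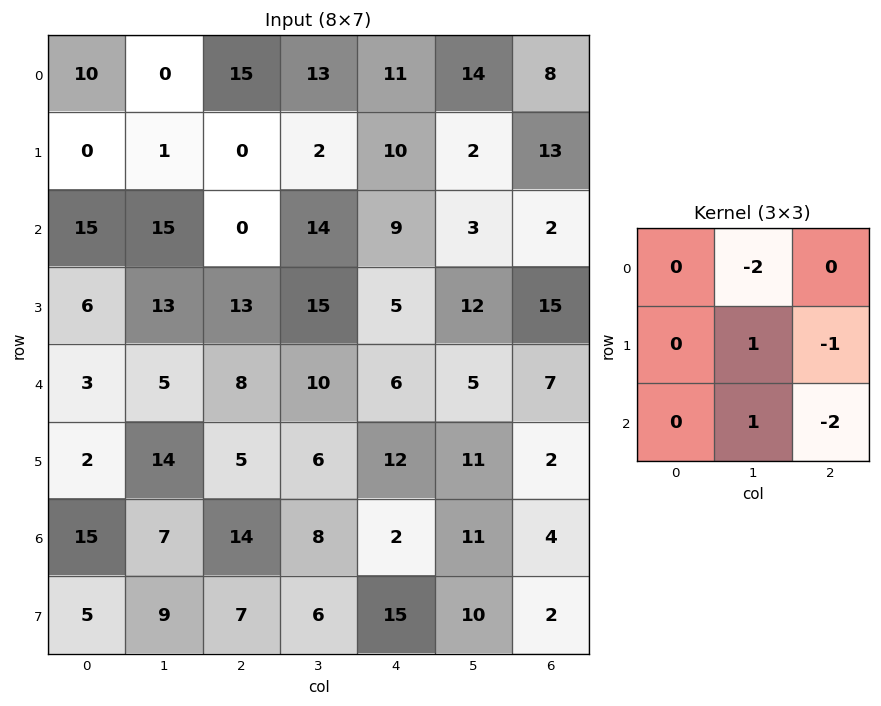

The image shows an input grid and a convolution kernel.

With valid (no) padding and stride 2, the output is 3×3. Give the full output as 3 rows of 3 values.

16 -38 -40
-41 -20 -18
-22 -22 2

Output[0,0]: The receptive field on the input at this output position is [10 0 15 / 0 1 0 / 15 15 0]. Elementwise product with the kernel and sum: 0·-2 + 1·1 + 0·-1 + 15·1 + 0·-2.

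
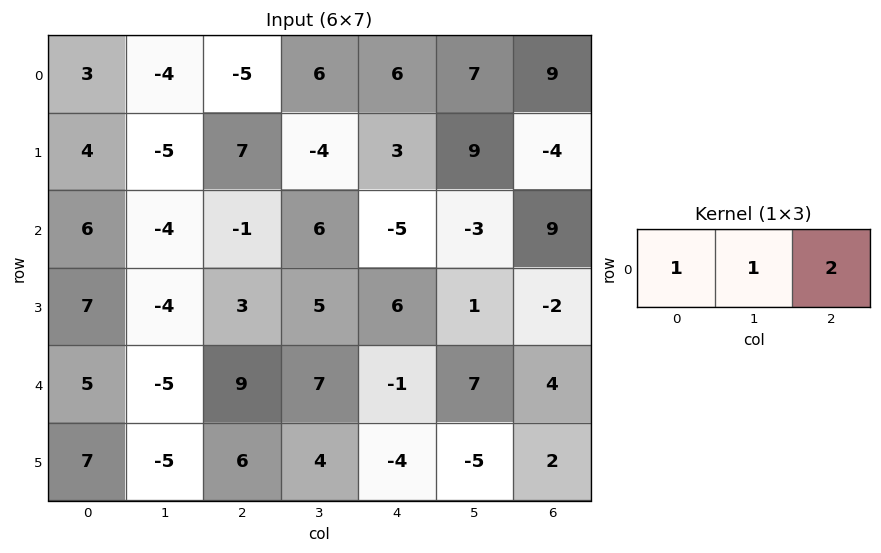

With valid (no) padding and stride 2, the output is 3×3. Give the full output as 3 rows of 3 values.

-11 13 31
0 -5 10
18 14 14

Output[0,0]: The receptive field on the input at this output position is [3 -4 -5]. Elementwise product with the kernel and sum: 3·1 + -4·1 + -5·2.
Output[0,1]: The receptive field on the input at this output position is [-5 6 6]. Elementwise product with the kernel and sum: -5·1 + 6·1 + 6·2.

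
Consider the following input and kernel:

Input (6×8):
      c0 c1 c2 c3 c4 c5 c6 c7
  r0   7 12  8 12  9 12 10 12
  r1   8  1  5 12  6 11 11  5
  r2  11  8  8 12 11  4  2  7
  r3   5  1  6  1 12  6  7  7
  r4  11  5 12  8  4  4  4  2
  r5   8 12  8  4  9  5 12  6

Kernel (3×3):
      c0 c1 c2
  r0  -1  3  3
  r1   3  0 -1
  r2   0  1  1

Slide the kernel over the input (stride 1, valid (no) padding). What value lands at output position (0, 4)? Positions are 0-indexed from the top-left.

70

The receptive field on the input at this output position is [9 12 10 / 6 11 11 / 11 4 2]. Elementwise product with the kernel and sum: 9·-1 + 12·3 + 10·3 + 6·3 + 11·-1 + 4·1 + 2·1.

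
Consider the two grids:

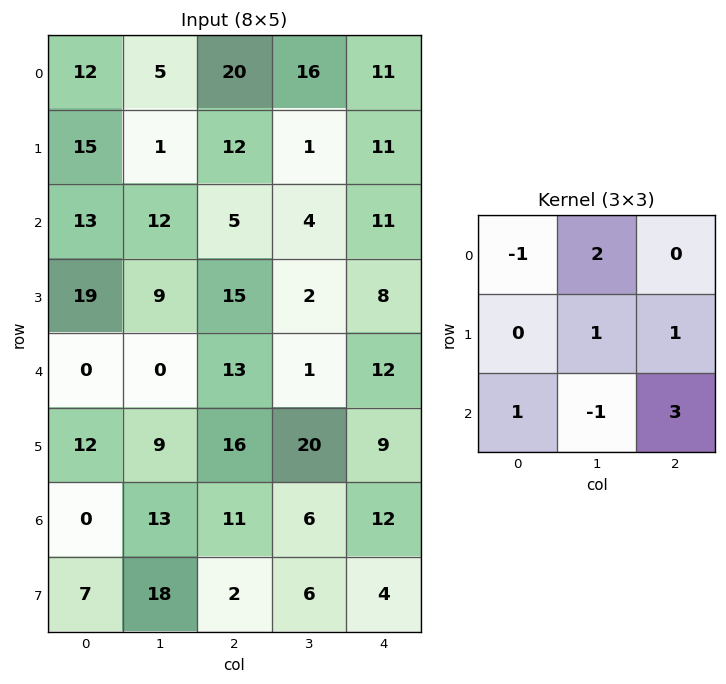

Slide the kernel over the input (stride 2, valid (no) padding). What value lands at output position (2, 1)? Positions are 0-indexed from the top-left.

59

The receptive field on the input at this output position is [13 1 12 / 16 20 9 / 11 6 12]. Elementwise product with the kernel and sum: 13·-1 + 1·2 + 20·1 + 9·1 + 11·1 + 6·-1 + 12·3.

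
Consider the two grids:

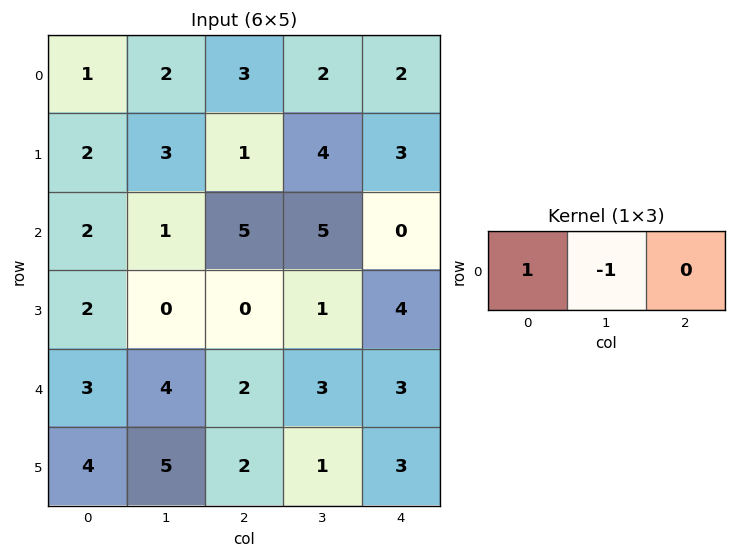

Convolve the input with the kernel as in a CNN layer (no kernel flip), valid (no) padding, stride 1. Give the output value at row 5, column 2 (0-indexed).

The receptive field on the input at this output position is [2 1 3]. Elementwise product with the kernel and sum: 2·1 + 1·-1.

1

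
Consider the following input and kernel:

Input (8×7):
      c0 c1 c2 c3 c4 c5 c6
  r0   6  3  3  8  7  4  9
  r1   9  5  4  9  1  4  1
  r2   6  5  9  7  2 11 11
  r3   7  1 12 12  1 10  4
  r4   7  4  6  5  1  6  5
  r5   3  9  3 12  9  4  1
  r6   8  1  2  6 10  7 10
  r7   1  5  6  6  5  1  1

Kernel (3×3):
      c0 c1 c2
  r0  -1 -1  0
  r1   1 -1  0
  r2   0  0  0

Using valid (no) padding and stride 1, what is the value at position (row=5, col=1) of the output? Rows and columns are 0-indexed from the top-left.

The receptive field on the input at this output position is [9 3 12 / 1 2 6 / 5 6 6]. Elementwise product with the kernel and sum: 9·-1 + 3·-1 + 1·1 + 2·-1.

-13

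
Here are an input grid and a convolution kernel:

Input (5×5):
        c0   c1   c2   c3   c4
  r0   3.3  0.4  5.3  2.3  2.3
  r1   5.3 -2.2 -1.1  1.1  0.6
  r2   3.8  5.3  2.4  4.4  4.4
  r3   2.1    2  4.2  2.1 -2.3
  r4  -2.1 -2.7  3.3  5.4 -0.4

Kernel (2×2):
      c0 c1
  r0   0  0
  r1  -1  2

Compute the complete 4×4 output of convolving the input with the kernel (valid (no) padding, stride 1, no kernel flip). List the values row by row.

-9.7 0 3.3 0.1
6.8 -0.5 6.4 4.4
1.9 6.4 0 -6.7
-3.3 9.3 7.5 -6.2

Output[0,0]: The receptive field on the input at this output position is [3.3 0.4 / 5.3 -2.2]. Elementwise product with the kernel and sum: 5.3·-1 + -2.2·2.
Output[0,1]: The receptive field on the input at this output position is [0.4 5.3 / -2.2 -1.1]. Elementwise product with the kernel and sum: -2.2·-1 + -1.1·2.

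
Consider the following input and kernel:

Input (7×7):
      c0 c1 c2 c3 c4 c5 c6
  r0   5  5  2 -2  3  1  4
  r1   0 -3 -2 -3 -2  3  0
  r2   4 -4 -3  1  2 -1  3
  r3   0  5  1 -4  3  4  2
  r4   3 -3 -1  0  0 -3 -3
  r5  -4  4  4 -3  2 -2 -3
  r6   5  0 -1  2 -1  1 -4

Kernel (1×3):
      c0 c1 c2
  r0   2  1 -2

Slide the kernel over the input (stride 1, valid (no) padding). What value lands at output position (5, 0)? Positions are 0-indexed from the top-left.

The receptive field on the input at this output position is [-4 4 4]. Elementwise product with the kernel and sum: -4·2 + 4·1 + 4·-2.

-12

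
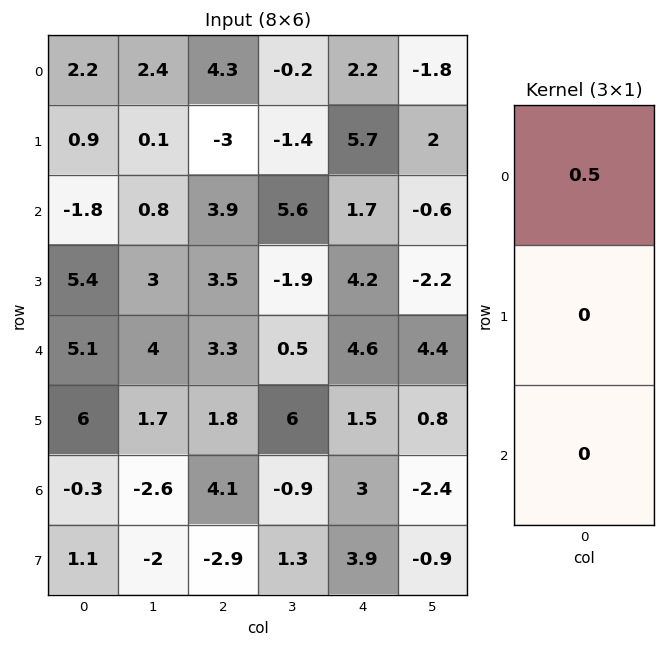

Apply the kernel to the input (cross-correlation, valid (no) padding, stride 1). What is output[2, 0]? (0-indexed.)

-0.9

The receptive field on the input at this output position is [-1.8 / 5.4 / 5.1]. Elementwise product with the kernel and sum: -1.8·0.5.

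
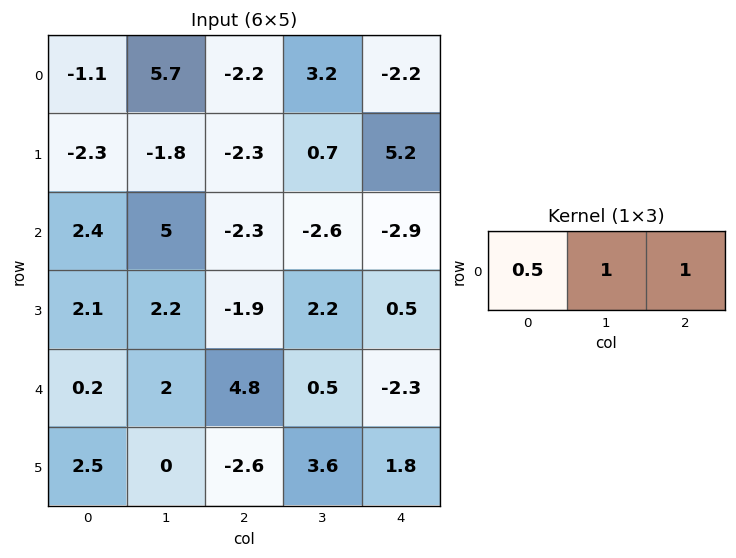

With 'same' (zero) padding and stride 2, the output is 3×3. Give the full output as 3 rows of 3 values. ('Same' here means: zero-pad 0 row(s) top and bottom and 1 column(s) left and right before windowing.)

4.6 3.85 -0.6
7.4 -2.4 -4.2
2.2 6.3 -2.05

Output[0,0]: The receptive field on the zero-padded input at this output position is [0 -1.1 5.7]. Elementwise product with the kernel and sum: 0·0.5 + -1.1·1 + 5.7·1.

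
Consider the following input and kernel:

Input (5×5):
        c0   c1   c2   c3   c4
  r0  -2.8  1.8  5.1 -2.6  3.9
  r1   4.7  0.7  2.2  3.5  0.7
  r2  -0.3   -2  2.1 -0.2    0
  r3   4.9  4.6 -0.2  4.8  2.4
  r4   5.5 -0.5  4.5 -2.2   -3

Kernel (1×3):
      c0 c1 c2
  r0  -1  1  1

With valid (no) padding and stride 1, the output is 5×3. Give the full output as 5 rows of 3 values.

Output[0,0]: The receptive field on the input at this output position is [-2.8 1.8 5.1]. Elementwise product with the kernel and sum: -2.8·-1 + 1.8·1 + 5.1·1.
Output[0,1]: The receptive field on the input at this output position is [1.8 5.1 -2.6]. Elementwise product with the kernel and sum: 1.8·-1 + 5.1·1 + -2.6·1.

9.7 0.7 -3.8
-1.8 5 2
0.4 3.9 -2.3
-0.5 0 7.4
-1.5 2.8 -9.7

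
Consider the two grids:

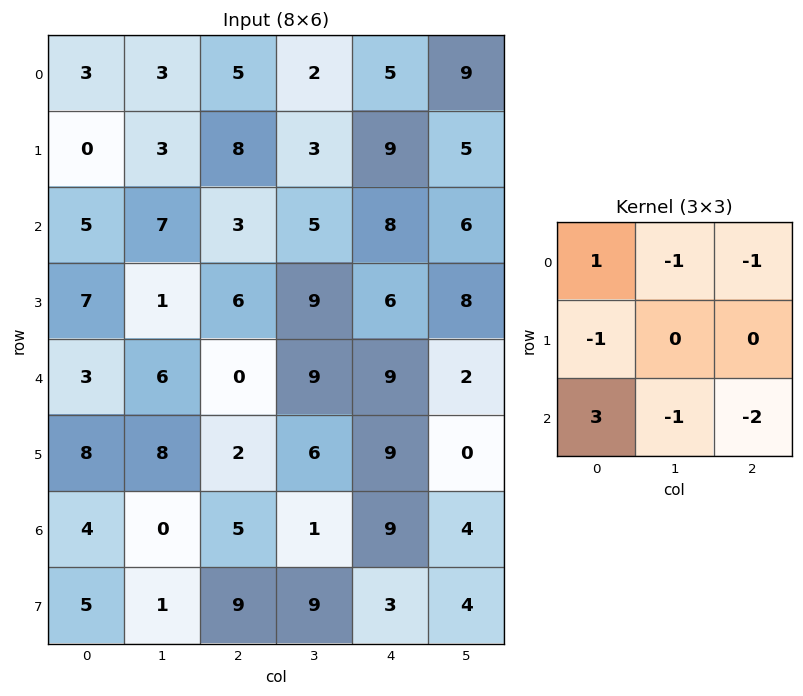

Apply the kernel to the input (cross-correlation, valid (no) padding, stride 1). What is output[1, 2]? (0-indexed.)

-10

The receptive field on the input at this output position is [8 3 9 / 3 5 8 / 6 9 6]. Elementwise product with the kernel and sum: 8·1 + 3·-1 + 9·-1 + 3·-1 + 6·3 + 9·-1 + 6·-2.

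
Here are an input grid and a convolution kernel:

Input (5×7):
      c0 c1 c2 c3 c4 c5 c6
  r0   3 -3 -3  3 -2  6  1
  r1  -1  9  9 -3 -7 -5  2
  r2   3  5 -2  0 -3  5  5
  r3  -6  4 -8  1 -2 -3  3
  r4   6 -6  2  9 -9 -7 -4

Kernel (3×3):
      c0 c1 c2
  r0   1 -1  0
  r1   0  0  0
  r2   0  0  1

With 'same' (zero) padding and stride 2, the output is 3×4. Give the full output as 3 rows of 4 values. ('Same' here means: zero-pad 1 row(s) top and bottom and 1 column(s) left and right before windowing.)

Output[0,0]: The receptive field on the zero-padded input at this output position is [0 0 0 / 0 3 -3 / 0 -1 9]. Elementwise product with the kernel and sum: 0·1 + 0·-1 + 9·1.

9 -3 -5 0
5 1 1 -7
6 12 3 -6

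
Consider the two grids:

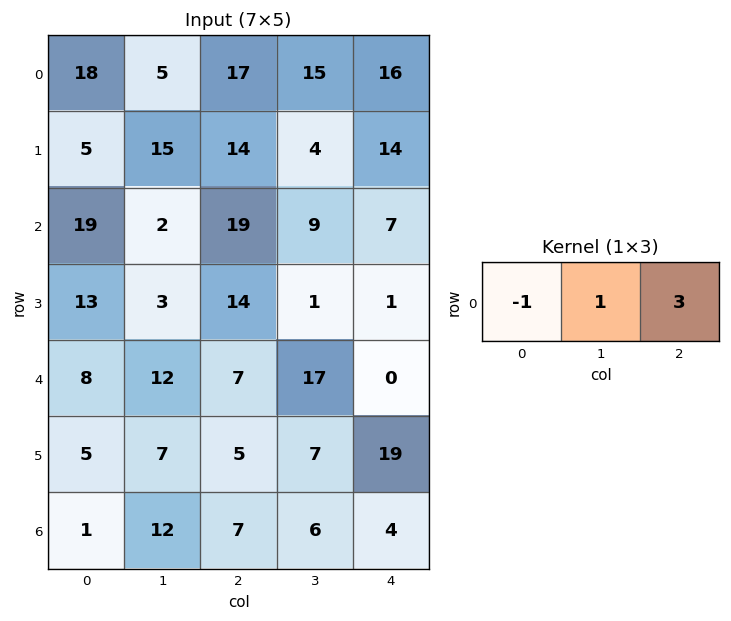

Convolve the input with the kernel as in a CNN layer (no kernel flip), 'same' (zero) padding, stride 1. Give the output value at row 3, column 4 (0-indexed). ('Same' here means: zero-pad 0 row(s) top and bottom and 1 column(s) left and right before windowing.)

The receptive field on the zero-padded input at this output position is [1 1 0]. Elementwise product with the kernel and sum: 1·-1 + 1·1 + 0·3.

0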